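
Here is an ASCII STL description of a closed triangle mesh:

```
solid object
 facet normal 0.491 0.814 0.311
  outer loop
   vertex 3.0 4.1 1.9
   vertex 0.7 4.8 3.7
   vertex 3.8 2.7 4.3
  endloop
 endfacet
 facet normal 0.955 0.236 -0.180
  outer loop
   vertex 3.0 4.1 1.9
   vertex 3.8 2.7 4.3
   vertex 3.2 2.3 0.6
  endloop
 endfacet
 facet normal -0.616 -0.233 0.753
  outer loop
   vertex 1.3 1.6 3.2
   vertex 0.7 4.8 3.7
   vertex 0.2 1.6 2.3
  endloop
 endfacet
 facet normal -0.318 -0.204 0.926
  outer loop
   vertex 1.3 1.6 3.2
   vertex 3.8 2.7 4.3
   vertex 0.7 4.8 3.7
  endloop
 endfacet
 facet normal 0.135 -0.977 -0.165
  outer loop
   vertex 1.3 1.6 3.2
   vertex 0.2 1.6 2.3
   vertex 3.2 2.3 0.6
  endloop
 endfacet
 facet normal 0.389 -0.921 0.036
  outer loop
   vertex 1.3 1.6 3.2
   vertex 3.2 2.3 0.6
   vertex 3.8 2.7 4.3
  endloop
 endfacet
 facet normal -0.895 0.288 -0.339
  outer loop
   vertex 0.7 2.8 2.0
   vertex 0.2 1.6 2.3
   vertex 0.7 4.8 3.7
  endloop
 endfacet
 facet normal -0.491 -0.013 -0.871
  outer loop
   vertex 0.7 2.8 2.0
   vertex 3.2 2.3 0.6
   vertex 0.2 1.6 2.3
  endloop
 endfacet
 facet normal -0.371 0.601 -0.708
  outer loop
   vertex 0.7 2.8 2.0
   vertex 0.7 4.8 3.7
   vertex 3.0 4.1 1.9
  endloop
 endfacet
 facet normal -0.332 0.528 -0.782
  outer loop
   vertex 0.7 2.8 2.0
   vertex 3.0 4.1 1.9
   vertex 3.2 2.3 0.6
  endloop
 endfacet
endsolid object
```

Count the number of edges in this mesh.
15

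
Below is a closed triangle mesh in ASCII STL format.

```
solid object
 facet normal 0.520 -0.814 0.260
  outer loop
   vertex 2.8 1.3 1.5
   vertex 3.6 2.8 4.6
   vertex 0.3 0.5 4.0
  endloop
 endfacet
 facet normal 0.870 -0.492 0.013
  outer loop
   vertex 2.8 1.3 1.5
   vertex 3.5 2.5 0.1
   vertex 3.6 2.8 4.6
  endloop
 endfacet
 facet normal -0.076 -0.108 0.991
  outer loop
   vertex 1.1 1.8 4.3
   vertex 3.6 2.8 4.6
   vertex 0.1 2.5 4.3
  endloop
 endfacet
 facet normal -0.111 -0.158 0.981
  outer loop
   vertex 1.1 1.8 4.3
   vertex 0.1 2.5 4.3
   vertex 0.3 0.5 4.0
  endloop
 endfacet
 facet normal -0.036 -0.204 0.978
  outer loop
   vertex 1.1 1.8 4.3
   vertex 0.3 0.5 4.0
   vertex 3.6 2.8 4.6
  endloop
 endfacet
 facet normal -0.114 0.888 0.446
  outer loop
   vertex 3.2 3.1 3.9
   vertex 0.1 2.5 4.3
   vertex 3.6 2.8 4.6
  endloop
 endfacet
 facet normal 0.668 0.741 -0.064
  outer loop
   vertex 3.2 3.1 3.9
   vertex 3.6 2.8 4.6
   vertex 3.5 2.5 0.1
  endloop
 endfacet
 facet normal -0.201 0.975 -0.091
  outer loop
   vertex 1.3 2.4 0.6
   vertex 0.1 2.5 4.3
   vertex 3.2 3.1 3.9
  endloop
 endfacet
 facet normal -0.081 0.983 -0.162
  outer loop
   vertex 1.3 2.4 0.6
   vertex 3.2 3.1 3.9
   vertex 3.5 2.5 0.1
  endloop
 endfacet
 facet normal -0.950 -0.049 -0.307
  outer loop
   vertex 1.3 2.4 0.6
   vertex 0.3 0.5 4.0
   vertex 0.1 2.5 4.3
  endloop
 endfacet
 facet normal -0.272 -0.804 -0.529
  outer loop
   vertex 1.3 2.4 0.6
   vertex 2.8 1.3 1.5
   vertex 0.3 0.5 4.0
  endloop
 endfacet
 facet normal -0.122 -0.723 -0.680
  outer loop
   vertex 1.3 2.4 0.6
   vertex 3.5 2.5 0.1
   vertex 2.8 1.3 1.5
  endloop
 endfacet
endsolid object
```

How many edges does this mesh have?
18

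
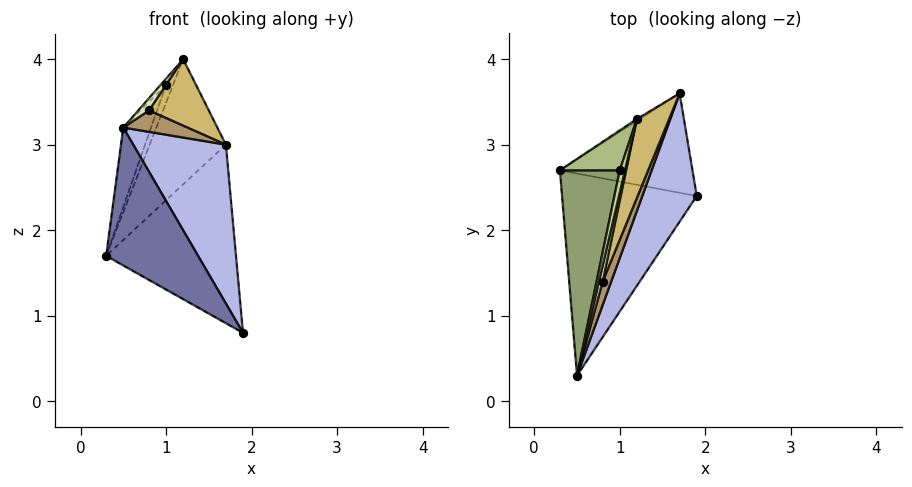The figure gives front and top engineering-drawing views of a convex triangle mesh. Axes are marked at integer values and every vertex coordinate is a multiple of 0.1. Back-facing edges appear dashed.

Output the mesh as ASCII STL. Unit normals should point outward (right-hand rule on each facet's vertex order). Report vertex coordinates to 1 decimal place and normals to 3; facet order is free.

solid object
 facet normal -0.495 -0.490 -0.717
  outer loop
   vertex 0.5 0.3 3.2
   vertex 0.3 2.7 1.7
   vertex 1.9 2.4 0.8
  endloop
 endfacet
 facet normal -0.109 0.868 -0.484
  outer loop
   vertex 1.7 3.6 3.0
   vertex 1.9 2.4 0.8
   vertex 0.3 2.7 1.7
  endloop
 endfacet
 facet normal -0.533 0.846 -0.012
  outer loop
   vertex 1.7 3.6 3.0
   vertex 0.3 2.7 1.7
   vertex 1.2 3.3 4.0
  endloop
 endfacet
 facet normal 0.913 -0.317 0.256
  outer loop
   vertex 1.7 3.6 3.0
   vertex 0.5 0.3 3.2
   vertex 1.9 2.4 0.8
  endloop
 endfacet
 facet normal -0.936 0.127 0.328
  outer loop
   vertex 1.0 2.7 3.7
   vertex 0.3 2.7 1.7
   vertex 0.5 0.3 3.2
  endloop
 endfacet
 facet normal -0.933 0.148 0.327
  outer loop
   vertex 1.0 2.7 3.7
   vertex 1.2 3.3 4.0
   vertex 0.3 2.7 1.7
  endloop
 endfacet
 facet normal -0.914 0.109 0.392
  outer loop
   vertex 1.0 2.7 3.7
   vertex 0.5 0.3 3.2
   vertex 1.2 3.3 4.0
  endloop
 endfacet
 facet normal 0.863 -0.308 0.401
  outer loop
   vertex 0.8 1.4 3.4
   vertex 1.2 3.3 4.0
   vertex 0.5 0.3 3.2
  endloop
 endfacet
 facet normal 0.892 -0.304 0.334
  outer loop
   vertex 0.8 1.4 3.4
   vertex 0.5 0.3 3.2
   vertex 1.7 3.6 3.0
  endloop
 endfacet
 facet normal 0.886 -0.298 0.354
  outer loop
   vertex 0.8 1.4 3.4
   vertex 1.7 3.6 3.0
   vertex 1.2 3.3 4.0
  endloop
 endfacet
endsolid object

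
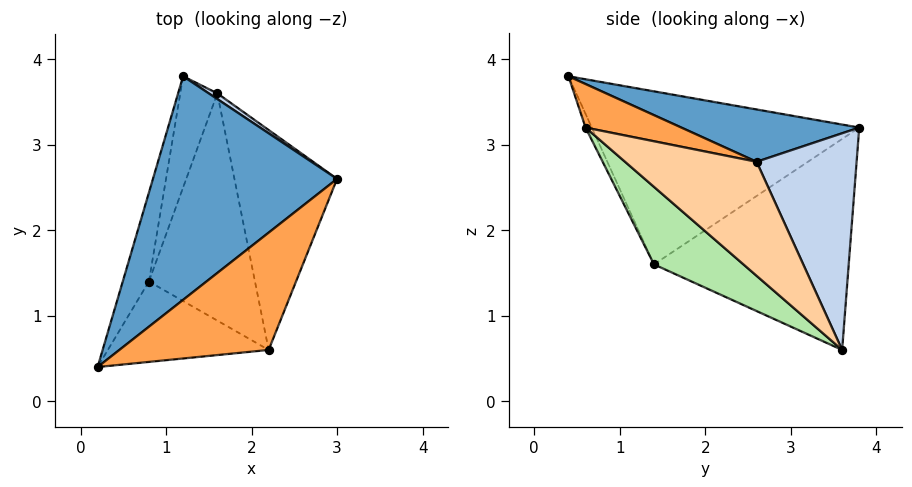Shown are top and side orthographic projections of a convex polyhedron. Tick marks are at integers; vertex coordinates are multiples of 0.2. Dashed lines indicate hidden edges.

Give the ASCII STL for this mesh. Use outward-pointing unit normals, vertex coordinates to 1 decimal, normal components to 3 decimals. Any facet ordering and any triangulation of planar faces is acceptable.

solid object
 facet normal 0.272 0.089 0.958
  outer loop
   vertex 1.2 3.8 3.2
   vertex 0.2 0.4 3.8
   vertex 3.0 2.6 2.8
  endloop
 endfacet
 facet normal 0.558 0.830 0.022
  outer loop
   vertex 1.6 3.6 0.6
   vertex 1.2 3.8 3.2
   vertex 3.0 2.6 2.8
  endloop
 endfacet
 facet normal 0.279 0.080 0.957
  outer loop
   vertex 2.2 0.6 3.2
   vertex 3.0 2.6 2.8
   vertex 0.2 0.4 3.8
  endloop
 endfacet
 facet normal 0.683 -0.396 -0.614
  outer loop
   vertex 2.2 0.6 3.2
   vertex 1.6 3.6 0.6
   vertex 3.0 2.6 2.8
  endloop
 endfacet
 facet normal -0.036 -0.906 -0.422
  outer loop
   vertex 0.8 1.4 1.6
   vertex 2.2 0.6 3.2
   vertex 0.2 0.4 3.8
  endloop
 endfacet
 facet normal 0.510 -0.503 -0.698
  outer loop
   vertex 0.8 1.4 1.6
   vertex 1.6 3.6 0.6
   vertex 2.2 0.6 3.2
  endloop
 endfacet
 facet normal -0.956 0.256 -0.144
  outer loop
   vertex 0.8 1.4 1.6
   vertex 0.2 0.4 3.8
   vertex 1.2 3.8 3.2
  endloop
 endfacet
 facet normal -0.949 0.269 -0.167
  outer loop
   vertex 0.8 1.4 1.6
   vertex 1.2 3.8 3.2
   vertex 1.6 3.6 0.6
  endloop
 endfacet
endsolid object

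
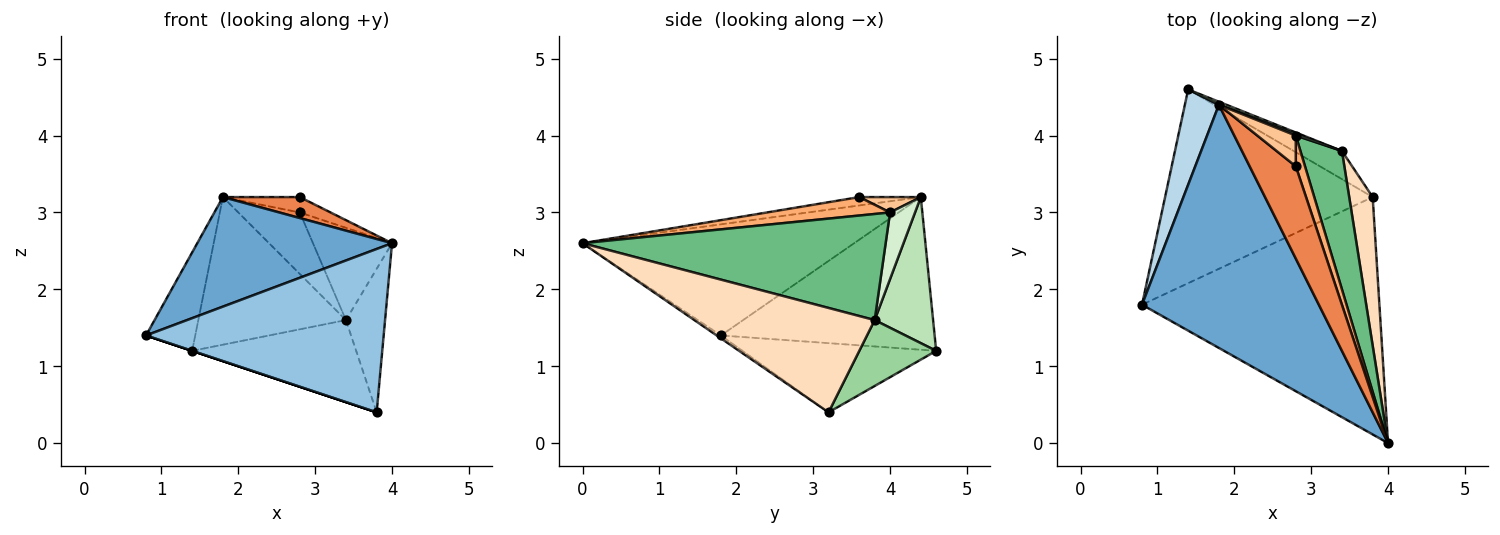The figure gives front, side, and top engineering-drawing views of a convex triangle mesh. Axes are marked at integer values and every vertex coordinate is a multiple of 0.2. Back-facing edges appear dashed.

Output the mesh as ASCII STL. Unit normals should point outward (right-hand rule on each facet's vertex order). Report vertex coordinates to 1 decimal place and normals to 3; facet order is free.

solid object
 facet normal -0.497 -0.356 0.791
  outer loop
   vertex 1.8 4.4 3.2
   vertex 0.8 1.8 1.4
   vertex 4.0 0.0 2.6
  endloop
 endfacet
 facet normal -0.010 -0.567 -0.824
  outer loop
   vertex 3.8 3.2 0.4
   vertex 4.0 0.0 2.6
   vertex 0.8 1.8 1.4
  endloop
 endfacet
 facet normal -0.952 0.219 0.212
  outer loop
   vertex 1.4 4.6 1.2
   vertex 0.8 1.8 1.4
   vertex 1.8 4.4 3.2
  endloop
 endfacet
 facet normal -0.316 0.000 -0.949
  outer loop
   vertex 1.4 4.6 1.2
   vertex 3.8 3.2 0.4
   vertex 0.8 1.8 1.4
  endloop
 endfacet
 facet normal -0.175 -0.218 0.960
  outer loop
   vertex 2.8 3.6 3.2
   vertex 1.8 4.4 3.2
   vertex 4.0 0.0 2.6
  endloop
 endfacet
 facet normal 0.873 0.218 0.436
  outer loop
   vertex 2.8 3.6 3.2
   vertex 4.0 0.0 2.6
   vertex 2.8 4.0 3.0
  endloop
 endfacet
 facet normal 0.337 0.421 0.842
  outer loop
   vertex 2.8 3.6 3.2
   vertex 2.8 4.0 3.0
   vertex 1.8 4.4 3.2
  endloop
 endfacet
 facet normal 0.954 0.207 0.215
  outer loop
   vertex 3.4 3.8 1.6
   vertex 4.0 0.0 2.6
   vertex 3.8 3.2 0.4
  endloop
 endfacet
 facet normal 0.905 0.236 0.354
  outer loop
   vertex 3.4 3.8 1.6
   vertex 2.8 4.0 3.0
   vertex 4.0 0.0 2.6
  endloop
 endfacet
 facet normal 0.405 0.865 -0.297
  outer loop
   vertex 3.4 3.8 1.6
   vertex 3.8 3.2 0.4
   vertex 1.4 4.6 1.2
  endloop
 endfacet
 facet normal 0.368 0.930 0.019
  outer loop
   vertex 3.4 3.8 1.6
   vertex 1.4 4.6 1.2
   vertex 1.8 4.4 3.2
  endloop
 endfacet
 facet normal 0.376 0.926 0.029
  outer loop
   vertex 3.4 3.8 1.6
   vertex 1.8 4.4 3.2
   vertex 2.8 4.0 3.0
  endloop
 endfacet
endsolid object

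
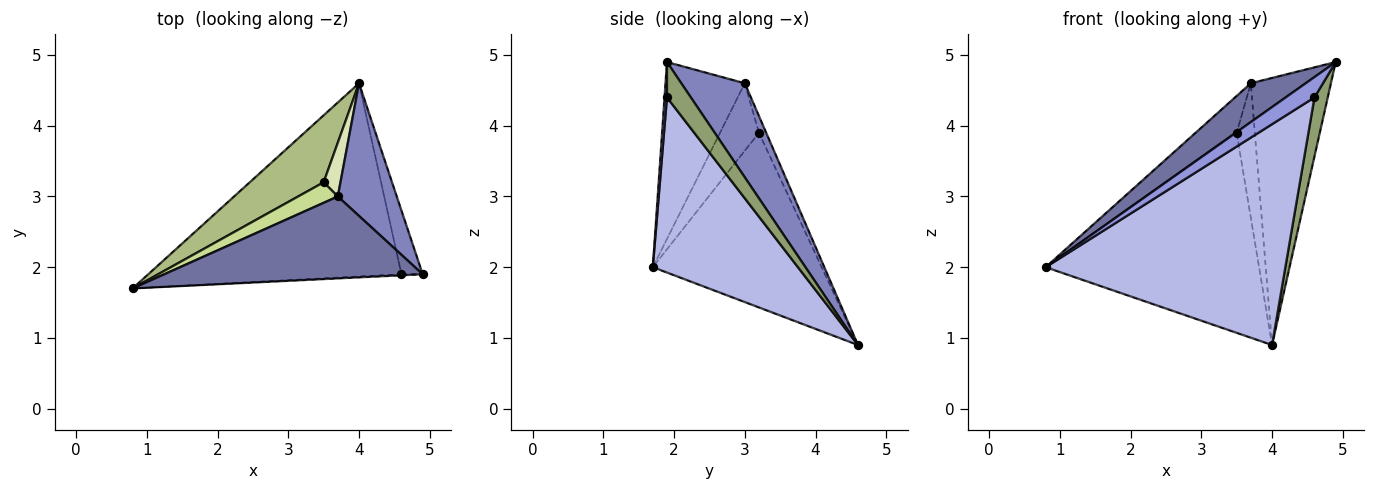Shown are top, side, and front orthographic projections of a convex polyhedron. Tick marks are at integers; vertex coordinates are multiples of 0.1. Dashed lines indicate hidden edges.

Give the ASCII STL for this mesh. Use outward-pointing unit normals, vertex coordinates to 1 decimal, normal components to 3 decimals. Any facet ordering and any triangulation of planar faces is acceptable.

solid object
 facet normal -0.526 -0.364 0.769
  outer loop
   vertex 3.7 3.0 4.6
   vertex 0.8 1.7 2.0
   vertex 4.9 1.9 4.9
  endloop
 endfacet
 facet normal 0.579 0.730 0.363
  outer loop
   vertex 3.7 3.0 4.6
   vertex 4.9 1.9 4.9
   vertex 4.0 4.6 0.9
  endloop
 endfacet
 facet normal 0.084 -0.995 -0.051
  outer loop
   vertex 4.6 1.9 4.4
   vertex 4.9 1.9 4.9
   vertex 0.8 1.7 2.0
  endloop
 endfacet
 facet normal 0.415 -0.685 -0.599
  outer loop
   vertex 4.6 1.9 4.4
   vertex 0.8 1.7 2.0
   vertex 4.0 4.6 0.9
  endloop
 endfacet
 facet normal 0.774 -0.430 -0.464
  outer loop
   vertex 4.6 1.9 4.4
   vertex 4.0 4.6 0.9
   vertex 4.9 1.9 4.9
  endloop
 endfacet
 facet normal -0.600 0.759 0.254
  outer loop
   vertex 3.5 3.2 3.9
   vertex 4.0 4.6 0.9
   vertex 0.8 1.7 2.0
  endloop
 endfacet
 facet normal -0.638 0.673 0.375
  outer loop
   vertex 3.5 3.2 3.9
   vertex 0.8 1.7 2.0
   vertex 3.7 3.0 4.6
  endloop
 endfacet
 facet normal -0.348 0.870 0.348
  outer loop
   vertex 3.5 3.2 3.9
   vertex 3.7 3.0 4.6
   vertex 4.0 4.6 0.9
  endloop
 endfacet
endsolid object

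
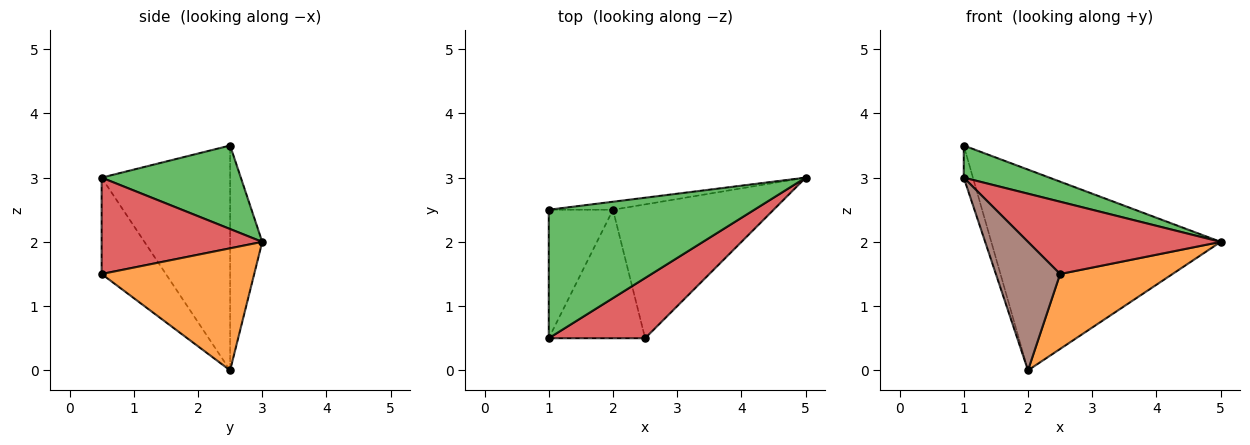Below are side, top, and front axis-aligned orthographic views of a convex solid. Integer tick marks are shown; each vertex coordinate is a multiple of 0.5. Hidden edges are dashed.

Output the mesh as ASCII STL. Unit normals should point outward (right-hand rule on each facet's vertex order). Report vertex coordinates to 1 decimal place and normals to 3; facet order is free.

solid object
 facet normal -0.139 0.990 -0.040
  outer loop
   vertex 2.0 2.5 0.0
   vertex 1.0 2.5 3.5
   vertex 5.0 3.0 2.0
  endloop
 endfacet
 facet normal 0.553 -0.407 -0.727
  outer loop
   vertex 2.0 2.5 0.0
   vertex 5.0 3.0 2.0
   vertex 2.5 0.5 1.5
  endloop
 endfacet
 facet normal 0.367 -0.226 0.903
  outer loop
   vertex 1.0 0.5 3.0
   vertex 5.0 3.0 2.0
   vertex 1.0 2.5 3.5
  endloop
 endfacet
 facet normal 0.539 -0.647 0.539
  outer loop
   vertex 1.0 0.5 3.0
   vertex 2.5 0.5 1.5
   vertex 5.0 3.0 2.0
  endloop
 endfacet
 facet normal -0.959 0.069 -0.274
  outer loop
   vertex 1.0 0.5 3.0
   vertex 1.0 2.5 3.5
   vertex 2.0 2.5 0.0
  endloop
 endfacet
 facet normal -0.577 -0.577 -0.577
  outer loop
   vertex 1.0 0.5 3.0
   vertex 2.0 2.5 0.0
   vertex 2.5 0.5 1.5
  endloop
 endfacet
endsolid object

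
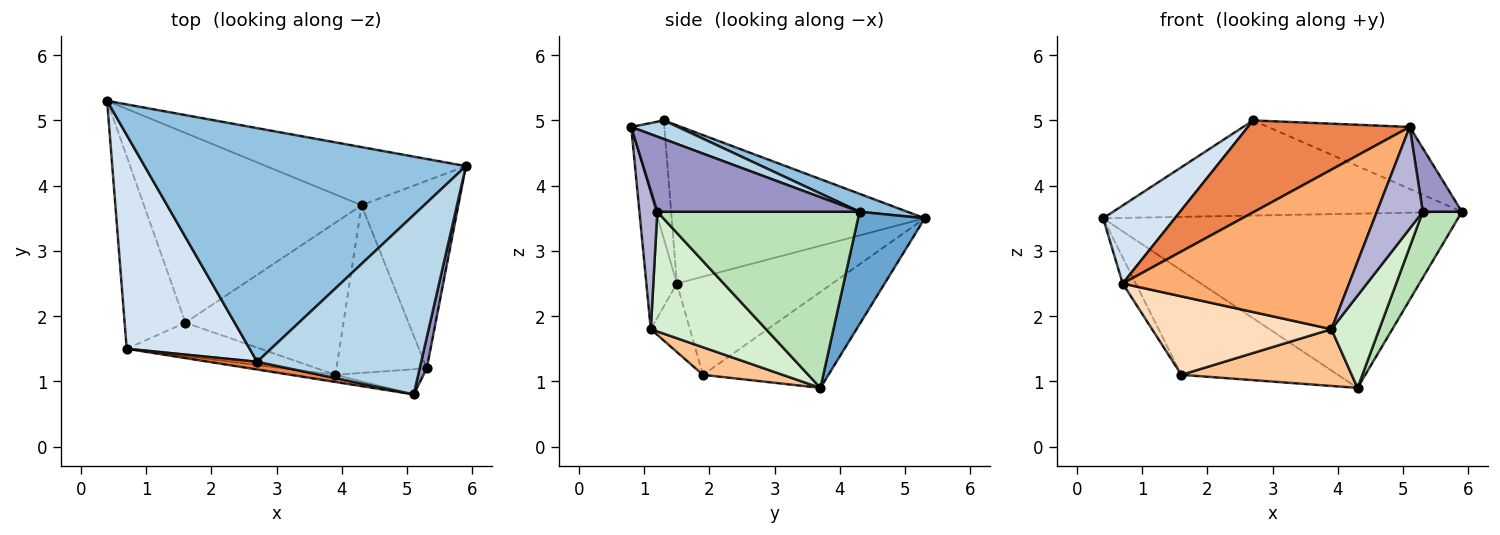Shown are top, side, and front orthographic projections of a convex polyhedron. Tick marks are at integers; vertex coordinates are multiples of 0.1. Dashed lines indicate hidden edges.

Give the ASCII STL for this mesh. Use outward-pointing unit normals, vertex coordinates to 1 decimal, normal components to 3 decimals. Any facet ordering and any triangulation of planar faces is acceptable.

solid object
 facet normal 0.175 0.934 -0.312
  outer loop
   vertex 4.3 3.7 0.9
   vertex 0.4 5.3 3.5
   vertex 5.9 4.3 3.6
  endloop
 endfacet
 facet normal 0.052 0.377 0.925
  outer loop
   vertex 2.7 1.3 5.0
   vertex 5.9 4.3 3.6
   vertex 0.4 5.3 3.5
  endloop
 endfacet
 facet normal 0.107 0.325 0.940
  outer loop
   vertex 2.7 1.3 5.0
   vertex 5.1 0.8 4.9
   vertex 5.9 4.3 3.6
  endloop
 endfacet
 facet normal -0.770 -0.218 0.599
  outer loop
   vertex 2.7 1.3 5.0
   vertex 0.4 5.3 3.5
   vertex 0.7 1.5 2.5
  endloop
 endfacet
 facet normal -0.200 -0.976 0.082
  outer loop
   vertex 2.7 1.3 5.0
   vertex 0.7 1.5 2.5
   vertex 5.1 0.8 4.9
  endloop
 endfacet
 facet normal -0.133 -0.990 -0.044
  outer loop
   vertex 3.9 1.1 1.8
   vertex 5.1 0.8 4.9
   vertex 0.7 1.5 2.5
  endloop
 endfacet
 facet normal 0.161 -0.345 -0.925
  outer loop
   vertex 1.6 1.9 1.1
   vertex 4.3 3.7 0.9
   vertex 3.9 1.1 1.8
  endloop
 endfacet
 facet normal -0.197 -0.902 -0.384
  outer loop
   vertex 1.6 1.9 1.1
   vertex 3.9 1.1 1.8
   vertex 0.7 1.5 2.5
  endloop
 endfacet
 facet normal -0.360 0.450 -0.817
  outer loop
   vertex 1.6 1.9 1.1
   vertex 0.4 5.3 3.5
   vertex 4.3 3.7 0.9
  endloop
 endfacet
 facet normal -0.848 0.071 -0.525
  outer loop
   vertex 1.6 1.9 1.1
   vertex 0.7 1.5 2.5
   vertex 0.4 5.3 3.5
  endloop
 endfacet
 facet normal 0.864 -0.167 -0.475
  outer loop
   vertex 5.3 1.2 3.6
   vertex 4.3 3.7 0.9
   vertex 5.9 4.3 3.6
  endloop
 endfacet
 facet normal 0.758 -0.315 -0.572
  outer loop
   vertex 5.3 1.2 3.6
   vertex 3.9 1.1 1.8
   vertex 4.3 3.7 0.9
  endloop
 endfacet
 facet normal 0.978 -0.189 0.092
  outer loop
   vertex 5.3 1.2 3.6
   vertex 5.9 4.3 3.6
   vertex 5.1 0.8 4.9
  endloop
 endfacet
 facet normal 0.354 -0.908 -0.225
  outer loop
   vertex 5.3 1.2 3.6
   vertex 5.1 0.8 4.9
   vertex 3.9 1.1 1.8
  endloop
 endfacet
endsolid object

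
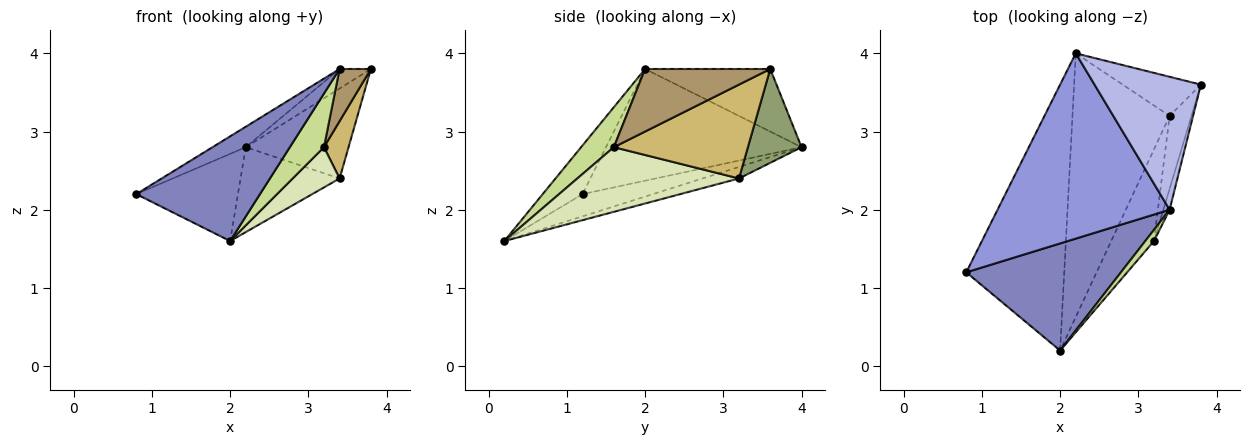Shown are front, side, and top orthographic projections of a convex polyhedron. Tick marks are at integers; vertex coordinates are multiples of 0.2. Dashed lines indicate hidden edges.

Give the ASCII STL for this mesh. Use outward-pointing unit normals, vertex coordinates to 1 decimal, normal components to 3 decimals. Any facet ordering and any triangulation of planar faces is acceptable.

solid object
 facet normal -0.211 0.304 -0.929
  outer loop
   vertex 2.2 4.0 2.8
   vertex 2.0 0.2 1.6
   vertex 0.8 1.2 2.2
  endloop
 endfacet
 facet normal -0.219 -0.682 0.698
  outer loop
   vertex 3.4 2.0 3.8
   vertex 0.8 1.2 2.2
   vertex 2.0 0.2 1.6
  endloop
 endfacet
 facet normal -0.542 0.092 0.835
  outer loop
   vertex 3.4 2.0 3.8
   vertex 2.2 4.0 2.8
   vertex 0.8 1.2 2.2
  endloop
 endfacet
 facet normal -0.503 0.126 0.855
  outer loop
   vertex 3.4 2.0 3.8
   vertex 3.8 3.6 3.8
   vertex 2.2 4.0 2.8
  endloop
 endfacet
 facet normal 0.432 0.827 -0.360
  outer loop
   vertex 3.4 3.2 2.4
   vertex 2.2 4.0 2.8
   vertex 3.8 3.6 3.8
  endloop
 endfacet
 facet normal -0.112 0.305 -0.946
  outer loop
   vertex 3.4 3.2 2.4
   vertex 2.0 0.2 1.6
   vertex 2.2 4.0 2.8
  endloop
 endfacet
 facet normal 0.684 -0.714 0.149
  outer loop
   vertex 3.2 1.6 2.8
   vertex 3.4 2.0 3.8
   vertex 2.0 0.2 1.6
  endloop
 endfacet
 facet normal 0.811 -0.235 -0.536
  outer loop
   vertex 3.2 1.6 2.8
   vertex 2.0 0.2 1.6
   vertex 3.4 3.2 2.4
  endloop
 endfacet
 facet normal 0.966 -0.241 -0.097
  outer loop
   vertex 3.2 1.6 2.8
   vertex 3.8 3.6 3.8
   vertex 3.4 2.0 3.8
  endloop
 endfacet
 facet normal 0.959 -0.176 -0.224
  outer loop
   vertex 3.2 1.6 2.8
   vertex 3.4 3.2 2.4
   vertex 3.8 3.6 3.8
  endloop
 endfacet
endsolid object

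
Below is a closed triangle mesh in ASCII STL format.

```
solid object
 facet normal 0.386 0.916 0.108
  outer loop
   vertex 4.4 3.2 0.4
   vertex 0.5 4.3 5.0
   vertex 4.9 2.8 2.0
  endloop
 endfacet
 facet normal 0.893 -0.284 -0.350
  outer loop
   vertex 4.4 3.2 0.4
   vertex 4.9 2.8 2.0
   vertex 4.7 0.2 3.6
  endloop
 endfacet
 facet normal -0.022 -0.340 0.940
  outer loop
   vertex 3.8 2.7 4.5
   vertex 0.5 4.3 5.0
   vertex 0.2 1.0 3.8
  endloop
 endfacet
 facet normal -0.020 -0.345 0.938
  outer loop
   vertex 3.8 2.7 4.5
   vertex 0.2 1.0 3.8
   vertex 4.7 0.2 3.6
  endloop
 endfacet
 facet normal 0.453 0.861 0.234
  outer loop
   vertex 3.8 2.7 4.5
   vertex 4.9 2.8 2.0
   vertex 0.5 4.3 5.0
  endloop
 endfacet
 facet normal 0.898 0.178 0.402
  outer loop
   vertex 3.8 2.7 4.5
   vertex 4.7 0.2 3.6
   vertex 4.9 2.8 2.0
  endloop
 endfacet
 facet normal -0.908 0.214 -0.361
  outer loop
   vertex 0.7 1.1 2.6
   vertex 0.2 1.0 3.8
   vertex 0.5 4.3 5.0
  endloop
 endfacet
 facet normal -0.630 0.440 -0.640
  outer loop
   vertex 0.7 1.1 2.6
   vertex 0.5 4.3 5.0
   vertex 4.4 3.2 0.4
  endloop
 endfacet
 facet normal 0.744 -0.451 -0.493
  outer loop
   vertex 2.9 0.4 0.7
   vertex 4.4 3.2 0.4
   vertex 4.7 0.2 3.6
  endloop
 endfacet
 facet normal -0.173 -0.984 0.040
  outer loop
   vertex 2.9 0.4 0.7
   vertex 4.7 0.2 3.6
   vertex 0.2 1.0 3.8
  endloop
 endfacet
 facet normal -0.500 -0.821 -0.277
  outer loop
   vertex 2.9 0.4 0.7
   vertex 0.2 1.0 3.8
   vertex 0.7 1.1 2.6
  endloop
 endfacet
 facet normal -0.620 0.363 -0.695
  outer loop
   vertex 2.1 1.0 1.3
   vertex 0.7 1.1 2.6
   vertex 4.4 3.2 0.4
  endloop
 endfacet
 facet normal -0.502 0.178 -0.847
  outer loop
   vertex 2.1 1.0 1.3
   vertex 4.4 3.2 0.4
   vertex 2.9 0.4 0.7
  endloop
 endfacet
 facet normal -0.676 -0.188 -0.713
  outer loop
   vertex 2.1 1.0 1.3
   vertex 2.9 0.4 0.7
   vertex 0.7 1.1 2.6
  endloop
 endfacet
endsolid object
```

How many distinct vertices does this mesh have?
9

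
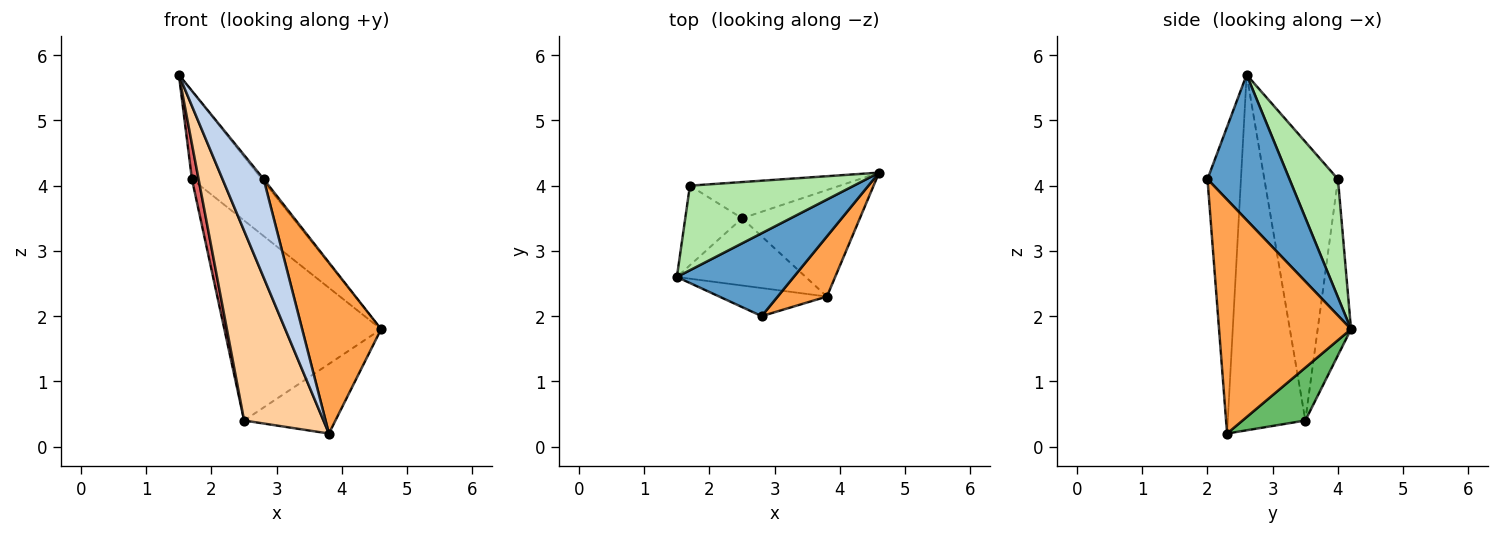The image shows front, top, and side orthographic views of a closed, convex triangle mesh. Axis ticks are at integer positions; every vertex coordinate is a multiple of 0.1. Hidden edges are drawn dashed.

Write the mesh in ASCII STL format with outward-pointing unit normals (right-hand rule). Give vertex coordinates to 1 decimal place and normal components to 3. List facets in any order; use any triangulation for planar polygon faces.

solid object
 facet normal 0.779 0.017 0.627
  outer loop
   vertex 2.8 2.0 4.1
   vertex 4.6 4.2 1.8
   vertex 1.5 2.6 5.7
  endloop
 endfacet
 facet normal -0.616 -0.758 -0.216
  outer loop
   vertex 2.8 2.0 4.1
   vertex 1.5 2.6 5.7
   vertex 3.8 2.3 0.2
  endloop
 endfacet
 facet normal 0.845 -0.505 0.178
  outer loop
   vertex 2.8 2.0 4.1
   vertex 3.8 2.3 0.2
   vertex 4.6 4.2 1.8
  endloop
 endfacet
 facet normal -0.678 -0.693 -0.246
  outer loop
   vertex 2.5 3.5 0.4
   vertex 3.8 2.3 0.2
   vertex 1.5 2.6 5.7
  endloop
 endfacet
 facet normal 0.352 0.512 -0.784
  outer loop
   vertex 2.5 3.5 0.4
   vertex 4.6 4.2 1.8
   vertex 3.8 2.3 0.2
  endloop
 endfacet
 facet normal 0.447 0.645 0.620
  outer loop
   vertex 1.7 4.0 4.1
   vertex 1.5 2.6 5.7
   vertex 4.6 4.2 1.8
  endloop
 endfacet
 facet normal -0.976 -0.088 -0.199
  outer loop
   vertex 1.7 4.0 4.1
   vertex 2.5 3.5 0.4
   vertex 1.5 2.6 5.7
  endloop
 endfacet
 facet normal -0.205 0.963 -0.174
  outer loop
   vertex 1.7 4.0 4.1
   vertex 4.6 4.2 1.8
   vertex 2.5 3.5 0.4
  endloop
 endfacet
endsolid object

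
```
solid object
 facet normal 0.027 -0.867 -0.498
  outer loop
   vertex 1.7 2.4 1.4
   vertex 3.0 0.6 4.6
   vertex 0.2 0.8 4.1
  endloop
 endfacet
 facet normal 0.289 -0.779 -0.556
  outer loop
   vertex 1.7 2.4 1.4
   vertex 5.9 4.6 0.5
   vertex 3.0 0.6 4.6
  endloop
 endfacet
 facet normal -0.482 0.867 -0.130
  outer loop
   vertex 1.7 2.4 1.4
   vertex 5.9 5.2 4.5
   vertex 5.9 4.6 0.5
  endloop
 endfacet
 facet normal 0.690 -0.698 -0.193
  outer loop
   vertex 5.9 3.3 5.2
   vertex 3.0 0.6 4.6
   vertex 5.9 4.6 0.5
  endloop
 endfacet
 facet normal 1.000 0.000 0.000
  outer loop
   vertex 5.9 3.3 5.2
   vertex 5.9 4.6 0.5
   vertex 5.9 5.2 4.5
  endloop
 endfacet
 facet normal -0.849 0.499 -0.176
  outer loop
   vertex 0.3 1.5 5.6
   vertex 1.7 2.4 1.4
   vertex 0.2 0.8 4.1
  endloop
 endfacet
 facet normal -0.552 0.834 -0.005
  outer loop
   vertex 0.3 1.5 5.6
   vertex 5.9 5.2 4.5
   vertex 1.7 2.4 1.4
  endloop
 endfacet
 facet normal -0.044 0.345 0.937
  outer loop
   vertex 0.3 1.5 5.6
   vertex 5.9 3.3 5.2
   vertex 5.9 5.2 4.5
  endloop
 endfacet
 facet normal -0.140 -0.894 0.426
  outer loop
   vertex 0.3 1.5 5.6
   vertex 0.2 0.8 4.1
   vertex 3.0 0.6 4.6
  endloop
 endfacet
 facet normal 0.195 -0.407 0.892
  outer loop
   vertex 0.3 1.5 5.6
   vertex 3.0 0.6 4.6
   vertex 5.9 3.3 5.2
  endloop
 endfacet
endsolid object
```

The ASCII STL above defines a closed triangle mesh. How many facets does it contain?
10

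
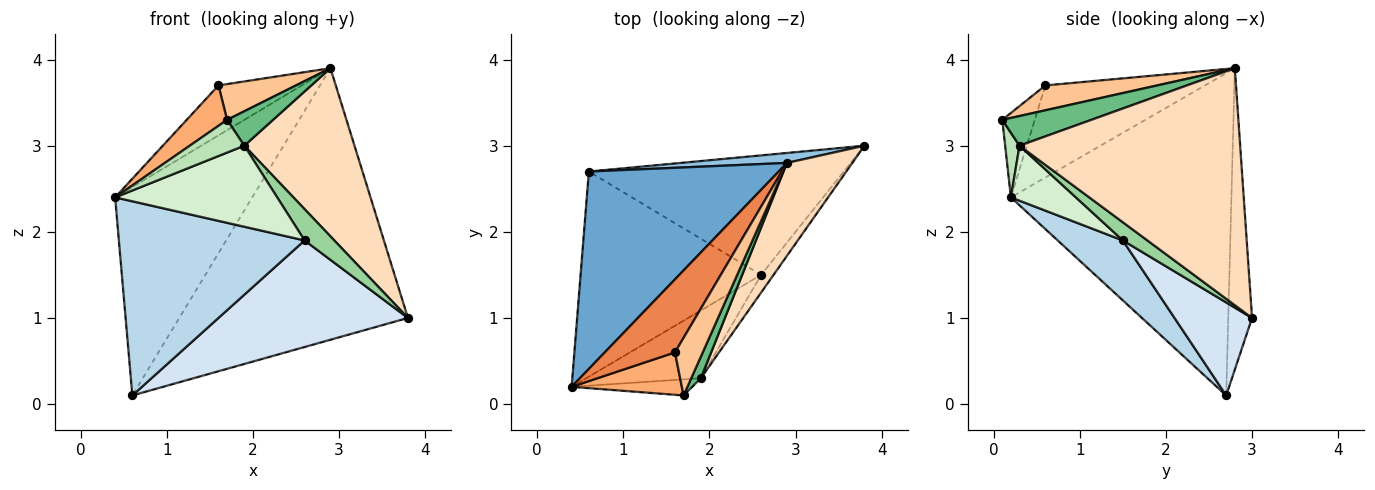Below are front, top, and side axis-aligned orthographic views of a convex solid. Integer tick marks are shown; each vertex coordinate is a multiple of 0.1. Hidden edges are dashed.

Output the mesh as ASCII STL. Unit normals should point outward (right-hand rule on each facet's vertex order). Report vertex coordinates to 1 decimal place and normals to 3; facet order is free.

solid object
 facet normal -0.760 0.472 0.447
  outer loop
   vertex 2.9 2.8 3.9
   vertex 0.6 2.7 0.1
   vertex 0.4 0.2 2.4
  endloop
 endfacet
 facet normal -0.103 0.994 0.036
  outer loop
   vertex 2.9 2.8 3.9
   vertex 3.8 3.0 1.0
   vertex 0.6 2.7 0.1
  endloop
 endfacet
 facet normal 0.234 -0.668 -0.706
  outer loop
   vertex 2.6 1.5 1.9
   vertex 0.4 0.2 2.4
   vertex 0.6 2.7 0.1
  endloop
 endfacet
 facet normal 0.263 -0.642 -0.720
  outer loop
   vertex 2.6 1.5 1.9
   vertex 0.6 2.7 0.1
   vertex 3.8 3.0 1.0
  endloop
 endfacet
 facet normal -0.735 0.383 0.560
  outer loop
   vertex 1.6 0.6 3.7
   vertex 2.9 2.8 3.9
   vertex 0.4 0.2 2.4
  endloop
 endfacet
 facet normal -0.485 -0.603 0.633
  outer loop
   vertex 1.6 0.6 3.7
   vertex 0.4 0.2 2.4
   vertex 1.7 0.1 3.3
  endloop
 endfacet
 facet normal 0.606 -0.420 0.676
  outer loop
   vertex 1.6 0.6 3.7
   vertex 1.7 0.1 3.3
   vertex 2.9 2.8 3.9
  endloop
 endfacet
 facet normal 0.869 -0.434 0.240
  outer loop
   vertex 1.9 0.3 3.0
   vertex 3.8 3.0 1.0
   vertex 2.9 2.8 3.9
  endloop
 endfacet
 facet normal 0.854 -0.441 0.276
  outer loop
   vertex 1.9 0.3 3.0
   vertex 2.9 2.8 3.9
   vertex 1.7 0.1 3.3
  endloop
 endfacet
 facet normal 0.584 -0.707 -0.399
  outer loop
   vertex 1.9 0.3 3.0
   vertex 2.6 1.5 1.9
   vertex 3.8 3.0 1.0
  endloop
 endfacet
 facet normal 0.230 -0.874 -0.429
  outer loop
   vertex 1.9 0.3 3.0
   vertex 1.7 0.1 3.3
   vertex 0.4 0.2 2.4
  endloop
 endfacet
 facet normal 0.294 -0.733 -0.613
  outer loop
   vertex 1.9 0.3 3.0
   vertex 0.4 0.2 2.4
   vertex 2.6 1.5 1.9
  endloop
 endfacet
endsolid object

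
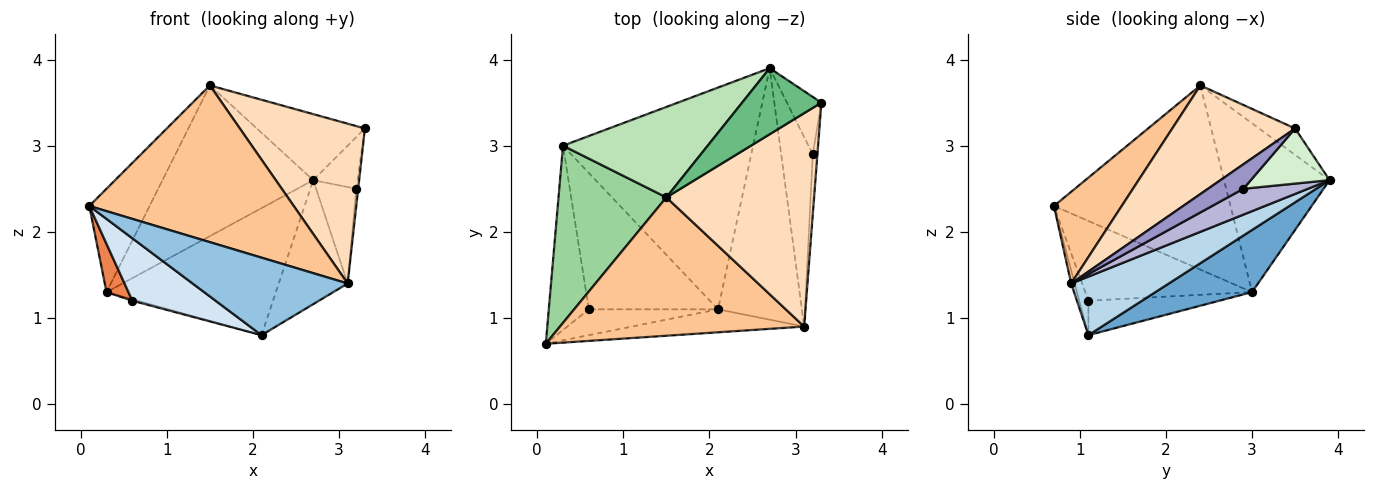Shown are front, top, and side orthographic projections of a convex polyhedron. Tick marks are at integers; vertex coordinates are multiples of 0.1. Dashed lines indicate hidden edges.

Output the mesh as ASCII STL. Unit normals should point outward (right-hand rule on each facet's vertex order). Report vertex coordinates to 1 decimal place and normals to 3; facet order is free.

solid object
 facet normal 0.273 0.478 -0.835
  outer loop
   vertex 0.3 3.0 1.3
   vertex 2.7 3.9 2.6
   vertex 2.1 1.1 0.8
  endloop
 endfacet
 facet normal -0.021 -0.959 -0.284
  outer loop
   vertex 3.1 0.9 1.4
   vertex 0.1 0.7 2.3
   vertex 2.1 1.1 0.8
  endloop
 endfacet
 facet normal 0.531 0.375 -0.760
  outer loop
   vertex 3.1 0.9 1.4
   vertex 2.1 1.1 0.8
   vertex 2.7 3.9 2.6
  endloop
 endfacet
 facet normal -0.101 -0.919 -0.380
  outer loop
   vertex 0.6 1.1 1.2
   vertex 2.1 1.1 0.8
   vertex 0.1 0.7 2.3
  endloop
 endfacet
 facet normal -0.887 -0.117 -0.446
  outer loop
   vertex 0.6 1.1 1.2
   vertex 0.1 0.7 2.3
   vertex 0.3 3.0 1.3
  endloop
 endfacet
 facet normal -0.258 0.010 -0.966
  outer loop
   vertex 0.6 1.1 1.2
   vertex 0.3 3.0 1.3
   vertex 2.1 1.1 0.8
  endloop
 endfacet
 facet normal 0.241 -0.728 0.642
  outer loop
   vertex 1.5 2.4 3.7
   vertex 0.1 0.7 2.3
   vertex 3.1 0.9 1.4
  endloop
 endfacet
 facet normal 0.507 -0.517 0.690
  outer loop
   vertex 1.5 2.4 3.7
   vertex 3.1 0.9 1.4
   vertex 3.3 3.5 3.2
  endloop
 endfacet
 facet normal -0.229 0.688 0.688
  outer loop
   vertex 1.5 2.4 3.7
   vertex 3.3 3.5 3.2
   vertex 2.7 3.9 2.6
  endloop
 endfacet
 facet normal -0.828 0.283 0.485
  outer loop
   vertex 1.5 2.4 3.7
   vertex 0.3 3.0 1.3
   vertex 0.1 0.7 2.3
  endloop
 endfacet
 facet normal -0.515 0.735 0.441
  outer loop
   vertex 1.5 2.4 3.7
   vertex 2.7 3.9 2.6
   vertex 0.3 3.0 1.3
  endloop
 endfacet
 facet normal 0.765 0.431 -0.478
  outer loop
   vertex 3.2 2.9 2.5
   vertex 2.7 3.9 2.6
   vertex 3.3 3.5 3.2
  endloop
 endfacet
 facet normal 0.981 0.053 -0.186
  outer loop
   vertex 3.2 2.9 2.5
   vertex 3.3 3.5 3.2
   vertex 3.1 0.9 1.4
  endloop
 endfacet
 facet normal 0.589 0.367 -0.720
  outer loop
   vertex 3.2 2.9 2.5
   vertex 3.1 0.9 1.4
   vertex 2.7 3.9 2.6
  endloop
 endfacet
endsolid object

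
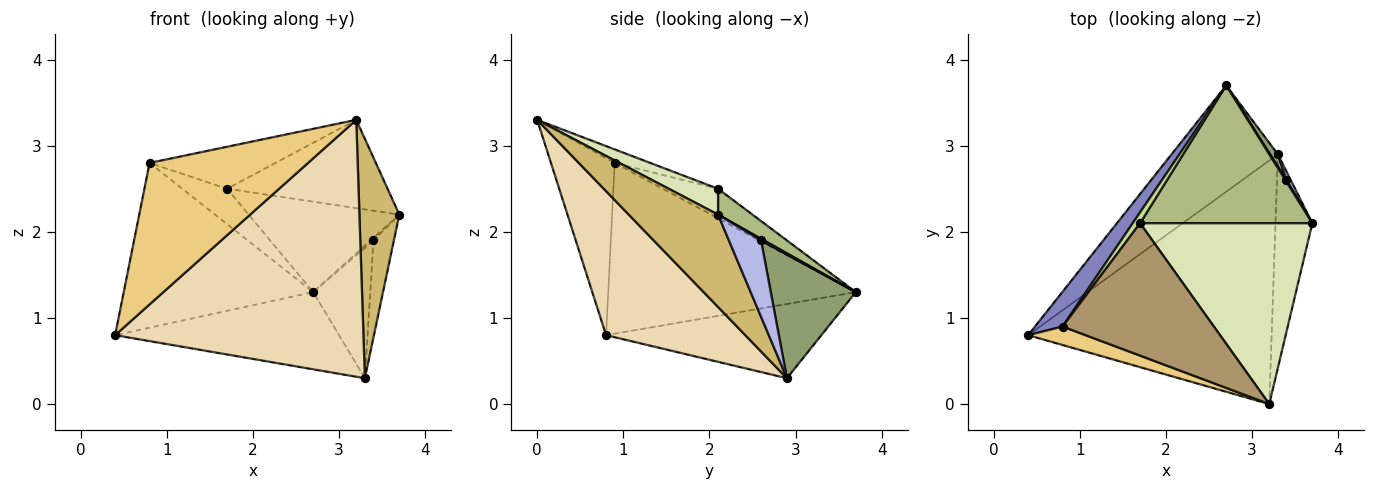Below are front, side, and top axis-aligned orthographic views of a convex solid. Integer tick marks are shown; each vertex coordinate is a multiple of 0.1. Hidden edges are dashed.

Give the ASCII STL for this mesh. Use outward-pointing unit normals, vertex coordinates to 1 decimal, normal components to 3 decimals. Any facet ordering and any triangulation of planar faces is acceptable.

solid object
 facet normal -0.492 0.512 -0.704
  outer loop
   vertex 3.3 2.9 0.3
   vertex 0.4 0.8 0.8
   vertex 2.7 3.7 1.3
  endloop
 endfacet
 facet normal -0.788 0.603 0.127
  outer loop
   vertex 0.8 0.9 2.8
   vertex 2.7 3.7 1.3
   vertex 0.4 0.8 0.8
  endloop
 endfacet
 facet normal 0.640 0.640 0.426
  outer loop
   vertex 3.4 2.6 1.9
   vertex 2.7 3.7 1.3
   vertex 3.7 2.1 2.2
  endloop
 endfacet
 facet normal 0.844 0.535 0.048
  outer loop
   vertex 3.4 2.6 1.9
   vertex 3.7 2.1 2.2
   vertex 3.3 2.9 0.3
  endloop
 endfacet
 facet normal 0.829 0.556 0.052
  outer loop
   vertex 3.4 2.6 1.9
   vertex 3.3 2.9 0.3
   vertex 2.7 3.7 1.3
  endloop
 endfacet
 facet normal 0.124 0.544 0.830
  outer loop
   vertex 1.7 2.1 2.5
   vertex 3.7 2.1 2.2
   vertex 2.7 3.7 1.3
  endloop
 endfacet
 facet normal -0.762 0.619 0.190
  outer loop
   vertex 1.7 2.1 2.5
   vertex 2.7 3.7 1.3
   vertex 0.8 0.9 2.8
  endloop
 endfacet
 facet normal 0.134 0.435 0.891
  outer loop
   vertex 3.2 0.0 3.3
   vertex 3.7 2.1 2.2
   vertex 1.7 2.1 2.5
  endloop
 endfacet
 facet normal -0.085 0.301 0.950
  outer loop
   vertex 3.2 0.0 3.3
   vertex 1.7 2.1 2.5
   vertex 0.8 0.9 2.8
  endloop
 endfacet
 facet normal 0.858 -0.383 -0.342
  outer loop
   vertex 3.2 0.0 3.3
   vertex 3.3 2.9 0.3
   vertex 3.7 2.1 2.2
  endloop
 endfacet
 facet normal -0.370 -0.921 0.120
  outer loop
   vertex 3.2 0.0 3.3
   vertex 0.8 0.9 2.8
   vertex 0.4 0.8 0.8
  endloop
 endfacet
 facet normal 0.377 -0.672 -0.637
  outer loop
   vertex 3.2 0.0 3.3
   vertex 0.4 0.8 0.8
   vertex 3.3 2.9 0.3
  endloop
 endfacet
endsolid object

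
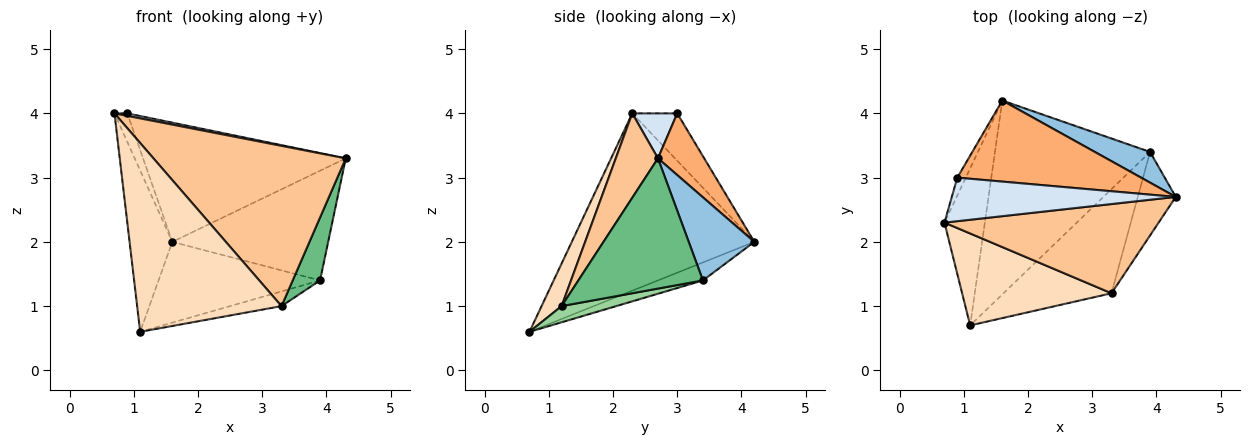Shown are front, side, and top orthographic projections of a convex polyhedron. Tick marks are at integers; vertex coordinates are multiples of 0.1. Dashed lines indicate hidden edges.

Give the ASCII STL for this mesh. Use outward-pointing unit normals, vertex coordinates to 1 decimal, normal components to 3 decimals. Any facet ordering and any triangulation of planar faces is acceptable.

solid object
 facet normal -0.951 0.222 -0.216
  outer loop
   vertex 1.1 0.7 0.6
   vertex 0.7 2.3 4.0
   vertex 1.6 4.2 2.0
  endloop
 endfacet
 facet normal 0.376 0.893 0.250
  outer loop
   vertex 3.9 3.4 1.4
   vertex 1.6 4.2 2.0
   vertex 4.3 2.7 3.3
  endloop
 endfacet
 facet normal -0.106 0.382 -0.918
  outer loop
   vertex 3.9 3.4 1.4
   vertex 1.1 0.7 0.6
   vertex 1.6 4.2 2.0
  endloop
 endfacet
 facet normal 0.197 -0.056 0.979
  outer loop
   vertex 0.9 3.0 4.0
   vertex 0.7 2.3 4.0
   vertex 4.3 2.7 3.3
  endloop
 endfacet
 facet normal -0.948 0.271 -0.169
  outer loop
   vertex 0.9 3.0 4.0
   vertex 1.6 4.2 2.0
   vertex 0.7 2.3 4.0
  endloop
 endfacet
 facet normal 0.185 0.813 0.552
  outer loop
   vertex 0.9 3.0 4.0
   vertex 4.3 2.7 3.3
   vertex 1.6 4.2 2.0
  endloop
 endfacet
 facet normal 0.188 -0.858 0.478
  outer loop
   vertex 3.3 1.2 1.0
   vertex 4.3 2.7 3.3
   vertex 0.7 2.3 4.0
  endloop
 endfacet
 facet normal 0.124 -0.892 0.434
  outer loop
   vertex 3.3 1.2 1.0
   vertex 0.7 2.3 4.0
   vertex 1.1 0.7 0.6
  endloop
 endfacet
 facet normal 0.939 -0.206 -0.274
  outer loop
   vertex 3.3 1.2 1.0
   vertex 3.9 3.4 1.4
   vertex 4.3 2.7 3.3
  endloop
 endfacet
 facet normal 0.147 0.138 -0.979
  outer loop
   vertex 3.3 1.2 1.0
   vertex 1.1 0.7 0.6
   vertex 3.9 3.4 1.4
  endloop
 endfacet
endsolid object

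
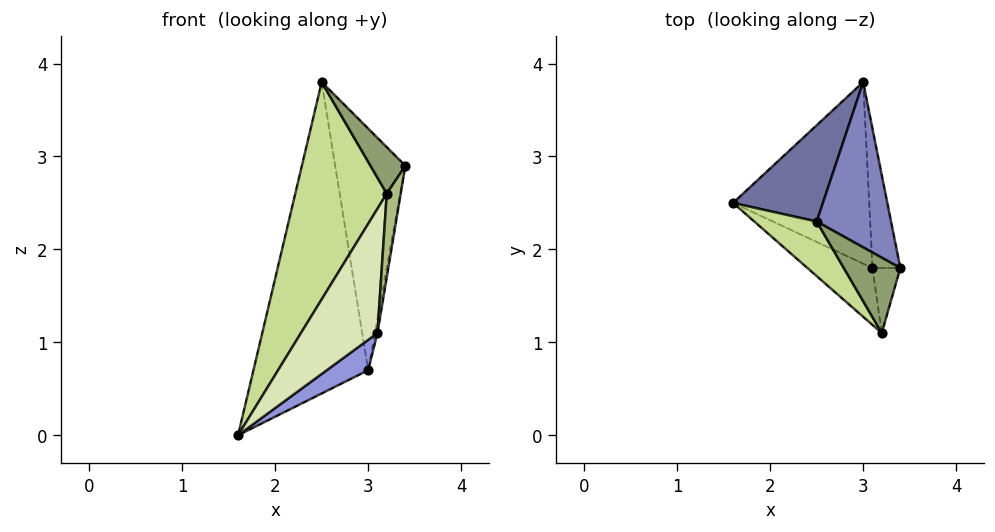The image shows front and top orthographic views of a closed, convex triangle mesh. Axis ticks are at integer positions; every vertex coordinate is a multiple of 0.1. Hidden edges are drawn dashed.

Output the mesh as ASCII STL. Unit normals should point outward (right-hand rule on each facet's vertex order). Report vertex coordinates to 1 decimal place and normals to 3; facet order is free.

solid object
 facet normal -0.719 0.664 0.205
  outer loop
   vertex 2.5 2.3 3.8
   vertex 3.0 3.8 0.7
   vertex 1.6 2.5 0.0
  endloop
 endfacet
 facet normal 0.715 0.577 0.395
  outer loop
   vertex 2.5 2.3 3.8
   vertex 3.4 1.8 2.9
   vertex 3.0 3.8 0.7
  endloop
 endfacet
 facet normal 0.543 -0.139 -0.828
  outer loop
   vertex 3.1 1.8 1.1
   vertex 1.6 2.5 0.0
   vertex 3.0 3.8 0.7
  endloop
 endfacet
 facet normal 0.986 0.016 -0.164
  outer loop
   vertex 3.1 1.8 1.1
   vertex 3.0 3.8 0.7
   vertex 3.4 1.8 2.9
  endloop
 endfacet
 facet normal 0.488 -0.458 0.743
  outer loop
   vertex 3.2 1.1 2.6
   vertex 3.4 1.8 2.9
   vertex 2.5 2.3 3.8
  endloop
 endfacet
 facet normal 0.965 -0.207 -0.161
  outer loop
   vertex 3.2 1.1 2.6
   vertex 3.1 1.8 1.1
   vertex 3.4 1.8 2.9
  endloop
 endfacet
 facet normal -0.780 -0.607 0.153
  outer loop
   vertex 3.2 1.1 2.6
   vertex 2.5 2.3 3.8
   vertex 1.6 2.5 0.0
  endloop
 endfacet
 facet normal -0.118 -0.903 -0.413
  outer loop
   vertex 3.2 1.1 2.6
   vertex 1.6 2.5 0.0
   vertex 3.1 1.8 1.1
  endloop
 endfacet
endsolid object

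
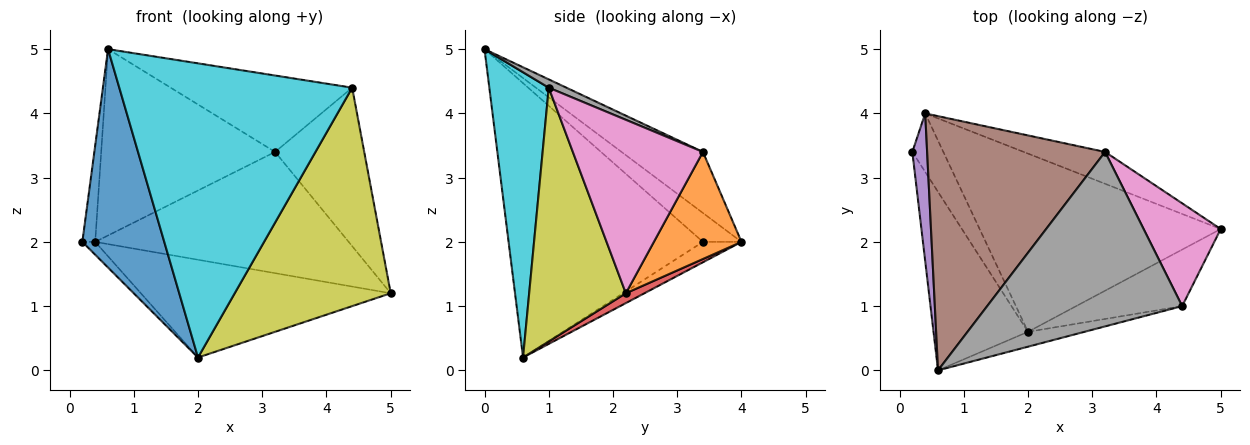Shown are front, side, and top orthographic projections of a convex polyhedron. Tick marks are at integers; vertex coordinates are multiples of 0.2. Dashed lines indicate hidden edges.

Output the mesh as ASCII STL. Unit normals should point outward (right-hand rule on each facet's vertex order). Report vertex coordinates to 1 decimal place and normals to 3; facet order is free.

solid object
 facet normal -0.878 -0.370 -0.302
  outer loop
   vertex 2.0 0.6 0.2
   vertex 0.6 0.0 5.0
   vertex 0.2 3.4 2.0
  endloop
 endfacet
 facet normal 0.317 0.917 -0.241
  outer loop
   vertex 0.4 4.0 2.0
   vertex 3.2 3.4 3.4
   vertex 5.0 2.2 1.2
  endloop
 endfacet
 facet normal -0.541 0.180 -0.821
  outer loop
   vertex 0.4 4.0 2.0
   vertex 2.0 0.6 0.2
   vertex 0.2 3.4 2.0
  endloop
 endfacet
 facet normal 0.036 0.481 -0.876
  outer loop
   vertex 0.4 4.0 2.0
   vertex 5.0 2.2 1.2
   vertex 2.0 0.6 0.2
  endloop
 endfacet
 facet normal -0.854 0.285 0.436
  outer loop
   vertex 0.4 4.0 2.0
   vertex 0.2 3.4 2.0
   vertex 0.6 0.0 5.0
  endloop
 endfacet
 facet normal -0.267 0.570 0.777
  outer loop
   vertex 0.4 4.0 2.0
   vertex 0.6 0.0 5.0
   vertex 3.2 3.4 3.4
  endloop
 endfacet
 facet normal 0.775 0.531 0.344
  outer loop
   vertex 4.4 1.0 4.4
   vertex 5.0 2.2 1.2
   vertex 3.2 3.4 3.4
  endloop
 endfacet
 facet normal 0.039 0.401 0.915
  outer loop
   vertex 4.4 1.0 4.4
   vertex 3.2 3.4 3.4
   vertex 0.6 0.0 5.0
  endloop
 endfacet
 facet normal 0.514 -0.830 -0.215
  outer loop
   vertex 4.4 1.0 4.4
   vertex 2.0 0.6 0.2
   vertex 5.0 2.2 1.2
  endloop
 endfacet
 facet normal 0.247 -0.968 -0.049
  outer loop
   vertex 4.4 1.0 4.4
   vertex 0.6 0.0 5.0
   vertex 2.0 0.6 0.2
  endloop
 endfacet
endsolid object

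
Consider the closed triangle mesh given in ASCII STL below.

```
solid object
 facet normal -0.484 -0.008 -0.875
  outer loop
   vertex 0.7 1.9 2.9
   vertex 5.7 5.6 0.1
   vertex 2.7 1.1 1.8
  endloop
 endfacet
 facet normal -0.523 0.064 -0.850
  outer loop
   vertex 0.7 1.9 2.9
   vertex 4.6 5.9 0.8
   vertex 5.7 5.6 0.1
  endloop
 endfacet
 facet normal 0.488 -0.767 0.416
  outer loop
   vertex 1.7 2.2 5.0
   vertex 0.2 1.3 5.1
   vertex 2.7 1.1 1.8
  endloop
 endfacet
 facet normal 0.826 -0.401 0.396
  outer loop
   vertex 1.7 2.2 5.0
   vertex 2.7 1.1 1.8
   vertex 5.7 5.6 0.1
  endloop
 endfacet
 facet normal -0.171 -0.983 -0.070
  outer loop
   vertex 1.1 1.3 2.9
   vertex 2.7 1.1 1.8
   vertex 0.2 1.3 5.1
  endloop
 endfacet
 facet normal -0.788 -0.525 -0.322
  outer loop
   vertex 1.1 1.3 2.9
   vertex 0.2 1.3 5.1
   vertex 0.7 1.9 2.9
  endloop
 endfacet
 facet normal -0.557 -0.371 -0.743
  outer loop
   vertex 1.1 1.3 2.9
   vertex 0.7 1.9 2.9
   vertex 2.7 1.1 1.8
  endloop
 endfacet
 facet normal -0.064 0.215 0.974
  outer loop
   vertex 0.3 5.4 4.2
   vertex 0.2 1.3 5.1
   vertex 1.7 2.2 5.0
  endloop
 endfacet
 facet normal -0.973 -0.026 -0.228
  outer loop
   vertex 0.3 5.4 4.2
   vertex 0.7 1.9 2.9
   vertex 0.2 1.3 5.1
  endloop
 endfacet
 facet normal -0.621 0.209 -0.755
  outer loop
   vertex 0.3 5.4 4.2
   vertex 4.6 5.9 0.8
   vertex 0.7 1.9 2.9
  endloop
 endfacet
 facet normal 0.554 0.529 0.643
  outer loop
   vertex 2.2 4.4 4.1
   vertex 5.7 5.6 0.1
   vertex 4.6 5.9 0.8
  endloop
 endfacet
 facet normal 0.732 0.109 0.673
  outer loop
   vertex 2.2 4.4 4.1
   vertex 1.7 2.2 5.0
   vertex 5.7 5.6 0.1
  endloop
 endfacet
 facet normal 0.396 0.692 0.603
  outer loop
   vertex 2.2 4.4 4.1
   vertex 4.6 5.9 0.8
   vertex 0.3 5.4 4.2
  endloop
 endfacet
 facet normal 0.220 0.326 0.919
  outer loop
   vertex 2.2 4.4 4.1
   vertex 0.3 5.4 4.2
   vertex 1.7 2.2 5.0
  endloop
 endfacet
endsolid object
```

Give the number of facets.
14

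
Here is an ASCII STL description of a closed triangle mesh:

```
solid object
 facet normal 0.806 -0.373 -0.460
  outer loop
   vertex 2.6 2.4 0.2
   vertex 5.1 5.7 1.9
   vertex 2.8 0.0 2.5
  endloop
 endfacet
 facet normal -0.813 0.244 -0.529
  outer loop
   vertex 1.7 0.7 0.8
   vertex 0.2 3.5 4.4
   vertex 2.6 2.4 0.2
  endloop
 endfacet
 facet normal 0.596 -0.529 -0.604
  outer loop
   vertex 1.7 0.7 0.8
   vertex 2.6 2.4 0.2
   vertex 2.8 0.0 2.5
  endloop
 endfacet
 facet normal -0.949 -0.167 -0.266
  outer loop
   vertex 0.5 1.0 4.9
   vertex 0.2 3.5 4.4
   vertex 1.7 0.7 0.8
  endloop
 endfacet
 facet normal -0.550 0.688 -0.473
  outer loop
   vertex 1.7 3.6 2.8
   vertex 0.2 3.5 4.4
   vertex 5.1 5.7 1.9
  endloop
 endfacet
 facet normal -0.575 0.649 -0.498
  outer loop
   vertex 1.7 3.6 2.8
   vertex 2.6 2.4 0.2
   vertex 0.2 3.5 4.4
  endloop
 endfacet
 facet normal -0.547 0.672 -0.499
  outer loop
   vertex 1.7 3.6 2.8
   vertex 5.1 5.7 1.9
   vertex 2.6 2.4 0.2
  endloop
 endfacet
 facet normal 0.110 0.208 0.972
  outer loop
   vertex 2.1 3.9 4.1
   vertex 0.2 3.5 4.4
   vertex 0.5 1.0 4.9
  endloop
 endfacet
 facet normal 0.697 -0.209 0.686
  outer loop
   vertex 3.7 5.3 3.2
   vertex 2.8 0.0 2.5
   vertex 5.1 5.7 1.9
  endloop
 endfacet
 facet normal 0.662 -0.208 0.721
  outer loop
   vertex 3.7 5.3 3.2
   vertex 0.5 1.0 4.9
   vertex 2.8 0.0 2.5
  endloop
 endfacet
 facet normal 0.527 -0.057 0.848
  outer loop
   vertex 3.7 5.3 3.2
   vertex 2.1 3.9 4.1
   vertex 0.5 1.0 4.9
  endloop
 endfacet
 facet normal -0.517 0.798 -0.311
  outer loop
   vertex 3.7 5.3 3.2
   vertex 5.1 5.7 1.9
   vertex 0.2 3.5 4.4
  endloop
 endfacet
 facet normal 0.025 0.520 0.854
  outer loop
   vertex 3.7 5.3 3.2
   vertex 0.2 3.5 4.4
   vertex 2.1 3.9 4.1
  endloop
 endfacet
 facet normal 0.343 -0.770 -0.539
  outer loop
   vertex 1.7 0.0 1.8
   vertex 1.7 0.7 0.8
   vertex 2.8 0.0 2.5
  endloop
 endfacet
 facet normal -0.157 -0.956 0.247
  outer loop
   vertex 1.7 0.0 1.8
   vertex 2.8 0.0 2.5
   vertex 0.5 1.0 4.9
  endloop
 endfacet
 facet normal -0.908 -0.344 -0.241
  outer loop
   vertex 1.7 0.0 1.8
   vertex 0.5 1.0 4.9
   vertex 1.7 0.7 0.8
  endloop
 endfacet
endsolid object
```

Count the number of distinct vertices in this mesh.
10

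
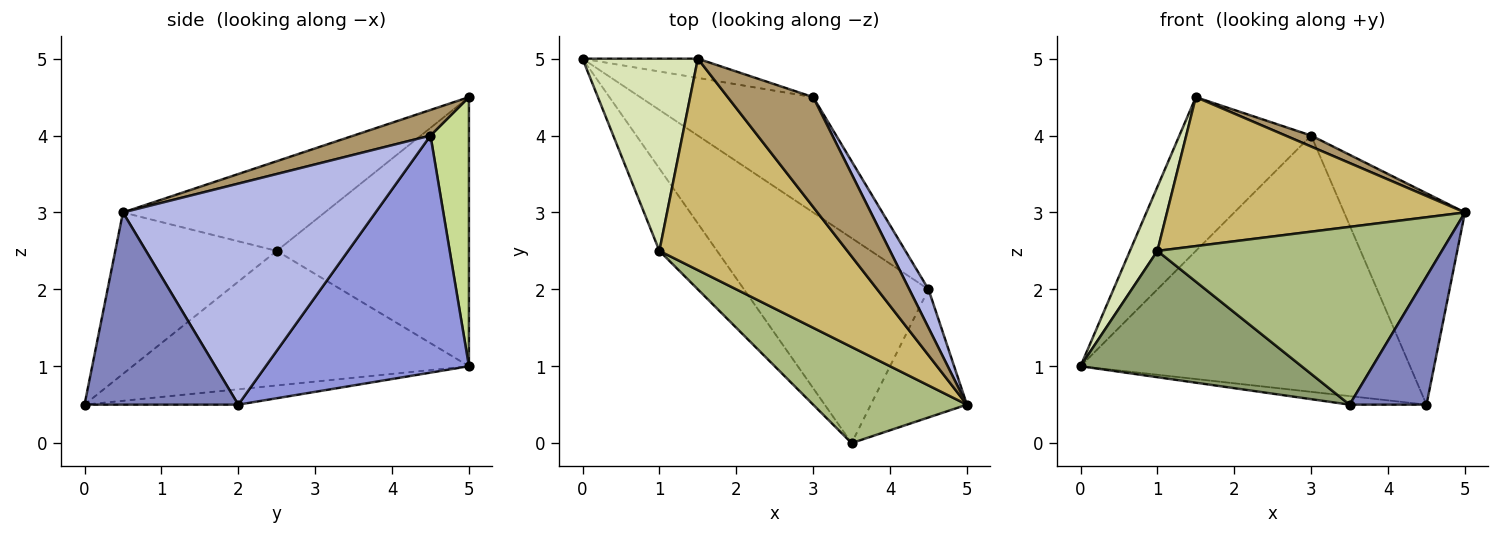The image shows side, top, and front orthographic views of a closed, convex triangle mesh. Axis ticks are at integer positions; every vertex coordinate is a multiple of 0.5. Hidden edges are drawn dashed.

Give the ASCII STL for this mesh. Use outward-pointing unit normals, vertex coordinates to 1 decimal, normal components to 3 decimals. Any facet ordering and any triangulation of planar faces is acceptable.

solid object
 facet normal -0.083 0.041 -0.996
  outer loop
   vertex 4.5 2.0 0.5
   vertex 3.5 0.0 0.5
   vertex 0.0 5.0 1.0
  endloop
 endfacet
 facet normal 0.816 -0.408 -0.408
  outer loop
   vertex 4.5 2.0 0.5
   vertex 5.0 0.5 3.0
   vertex 3.5 0.0 0.5
  endloop
 endfacet
 facet normal 0.490 0.795 -0.358
  outer loop
   vertex 3.0 4.5 4.0
   vertex 4.5 2.0 0.5
   vertex 0.0 5.0 1.0
  endloop
 endfacet
 facet normal 0.899 0.430 0.078
  outer loop
   vertex 3.0 4.5 4.0
   vertex 5.0 0.5 3.0
   vertex 4.5 2.0 0.5
  endloop
 endfacet
 facet normal -0.787 -0.517 -0.337
  outer loop
   vertex 1.0 2.5 2.5
   vertex 0.0 5.0 1.0
   vertex 3.5 0.0 0.5
  endloop
 endfacet
 facet normal -0.447 -0.787 0.425
  outer loop
   vertex 1.0 2.5 2.5
   vertex 3.5 0.0 0.5
   vertex 5.0 0.5 3.0
  endloop
 endfacet
 facet normal 0.278 0.953 -0.119
  outer loop
   vertex 1.5 5.0 4.5
   vertex 3.0 4.5 4.0
   vertex 0.0 5.0 1.0
  endloop
 endfacet
 facet normal -0.911 -0.130 0.391
  outer loop
   vertex 1.5 5.0 4.5
   vertex 0.0 5.0 1.0
   vertex 1.0 2.5 2.5
  endloop
 endfacet
 facet normal 0.286 -0.095 0.953
  outer loop
   vertex 1.5 5.0 4.5
   vertex 5.0 0.5 3.0
   vertex 3.0 4.5 4.0
  endloop
 endfacet
 facet normal -0.363 -0.537 0.762
  outer loop
   vertex 1.5 5.0 4.5
   vertex 1.0 2.5 2.5
   vertex 5.0 0.5 3.0
  endloop
 endfacet
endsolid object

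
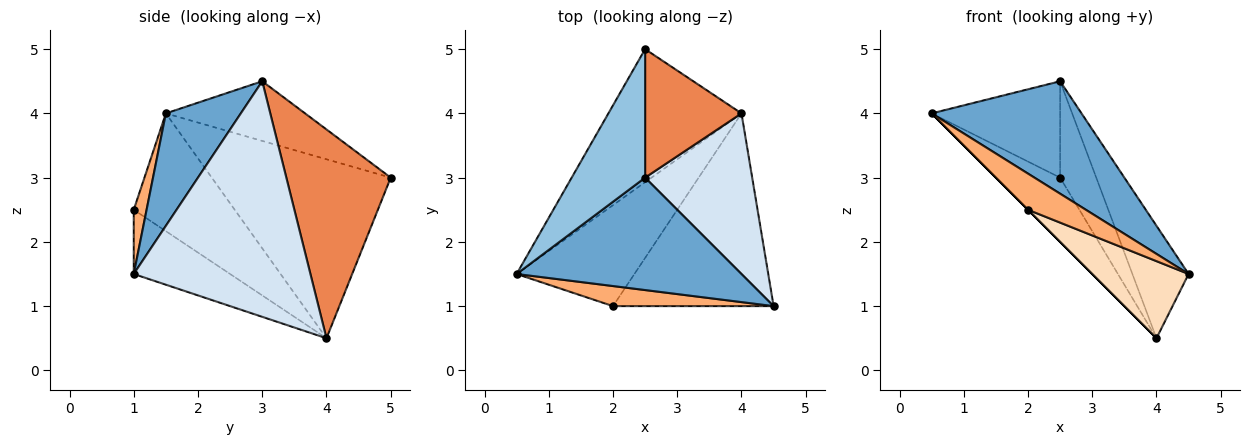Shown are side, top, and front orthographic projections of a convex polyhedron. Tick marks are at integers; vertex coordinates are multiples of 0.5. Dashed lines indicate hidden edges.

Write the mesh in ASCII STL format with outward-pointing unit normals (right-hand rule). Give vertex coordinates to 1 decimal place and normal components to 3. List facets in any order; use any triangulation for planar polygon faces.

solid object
 facet normal 0.333 -0.667 0.667
  outer loop
   vertex 2.5 3.0 4.5
   vertex 0.5 1.5 4.0
   vertex 4.5 1.0 1.5
  endloop
 endfacet
 facet normal -0.545 0.503 0.671
  outer loop
   vertex 2.5 3.0 4.5
   vertex 2.5 5.0 3.0
   vertex 0.5 1.5 4.0
  endloop
 endfacet
 facet normal -0.771 0.277 -0.573
  outer loop
   vertex 4.0 4.0 0.5
   vertex 0.5 1.5 4.0
   vertex 2.5 5.0 3.0
  endloop
 endfacet
 facet normal 0.874 0.278 0.397
  outer loop
   vertex 4.0 4.0 0.5
   vertex 2.5 3.0 4.5
   vertex 4.5 1.0 1.5
  endloop
 endfacet
 facet normal 0.866 0.300 0.400
  outer loop
   vertex 4.0 4.0 0.5
   vertex 2.5 5.0 3.0
   vertex 2.5 3.0 4.5
  endloop
 endfacet
 facet normal 0.191 -0.858 0.477
  outer loop
   vertex 2.0 1.0 2.5
   vertex 4.5 1.0 1.5
   vertex 0.5 1.5 4.0
  endloop
 endfacet
 facet normal -0.707 0.000 -0.707
  outer loop
   vertex 2.0 1.0 2.5
   vertex 0.5 1.5 4.0
   vertex 4.0 4.0 0.5
  endloop
 endfacet
 facet normal -0.348 -0.348 -0.870
  outer loop
   vertex 2.0 1.0 2.5
   vertex 4.0 4.0 0.5
   vertex 4.5 1.0 1.5
  endloop
 endfacet
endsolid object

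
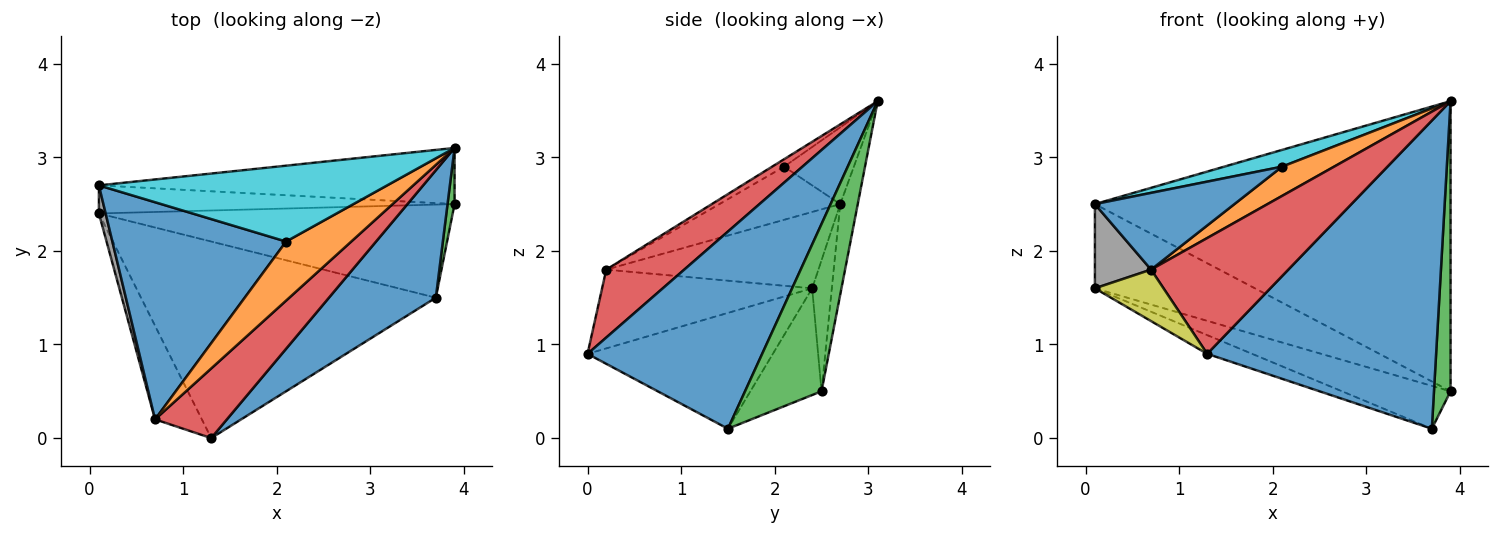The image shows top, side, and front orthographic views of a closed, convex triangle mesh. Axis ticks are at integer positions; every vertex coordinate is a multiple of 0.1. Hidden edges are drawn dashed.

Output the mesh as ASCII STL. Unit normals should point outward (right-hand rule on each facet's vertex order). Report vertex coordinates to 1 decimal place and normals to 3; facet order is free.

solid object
 facet normal 0.576 -0.755 0.312
  outer loop
   vertex 3.7 1.5 0.1
   vertex 3.9 3.1 3.6
   vertex 1.3 0.0 0.9
  endloop
 endfacet
 facet normal -0.048 0.981 -0.190
  outer loop
   vertex 3.9 2.5 0.5
   vertex 0.1 2.7 2.5
   vertex 3.9 3.1 3.6
  endloop
 endfacet
 facet normal 0.976 -0.212 0.041
  outer loop
   vertex 3.9 2.5 0.5
   vertex 3.9 3.1 3.6
   vertex 3.7 1.5 0.1
  endloop
 endfacet
 facet normal 0.438 -0.771 0.463
  outer loop
   vertex 0.7 0.2 1.8
   vertex 1.3 0.0 0.9
   vertex 3.9 3.1 3.6
  endloop
 endfacet
 facet normal -0.116 0.942 -0.314
  outer loop
   vertex 0.1 2.4 1.6
   vertex 0.1 2.7 2.5
   vertex 3.9 2.5 0.5
  endloop
 endfacet
 facet normal -0.264 0.403 -0.876
  outer loop
   vertex 0.1 2.4 1.6
   vertex 3.9 2.5 0.5
   vertex 3.7 1.5 0.1
  endloop
 endfacet
 facet normal -0.364 0.088 -0.927
  outer loop
   vertex 0.1 2.4 1.6
   vertex 3.7 1.5 0.1
   vertex 1.3 0.0 0.9
  endloop
 endfacet
 facet normal -0.963 -0.255 0.085
  outer loop
   vertex 0.1 2.4 1.6
   vertex 0.7 0.2 1.8
   vertex 0.1 2.7 2.5
  endloop
 endfacet
 facet normal -0.828 -0.270 -0.492
  outer loop
   vertex 0.1 2.4 1.6
   vertex 1.3 0.0 0.9
   vertex 0.7 0.2 1.8
  endloop
 endfacet
 facet normal -0.252 -0.209 0.945
  outer loop
   vertex 2.1 2.1 2.9
   vertex 3.9 3.1 3.6
   vertex 0.1 2.7 2.5
  endloop
 endfacet
 facet normal -0.277 -0.320 0.906
  outer loop
   vertex 2.1 2.1 2.9
   vertex 0.1 2.7 2.5
   vertex 0.7 0.2 1.8
  endloop
 endfacet
 facet normal -0.102 -0.441 0.892
  outer loop
   vertex 2.1 2.1 2.9
   vertex 0.7 0.2 1.8
   vertex 3.9 3.1 3.6
  endloop
 endfacet
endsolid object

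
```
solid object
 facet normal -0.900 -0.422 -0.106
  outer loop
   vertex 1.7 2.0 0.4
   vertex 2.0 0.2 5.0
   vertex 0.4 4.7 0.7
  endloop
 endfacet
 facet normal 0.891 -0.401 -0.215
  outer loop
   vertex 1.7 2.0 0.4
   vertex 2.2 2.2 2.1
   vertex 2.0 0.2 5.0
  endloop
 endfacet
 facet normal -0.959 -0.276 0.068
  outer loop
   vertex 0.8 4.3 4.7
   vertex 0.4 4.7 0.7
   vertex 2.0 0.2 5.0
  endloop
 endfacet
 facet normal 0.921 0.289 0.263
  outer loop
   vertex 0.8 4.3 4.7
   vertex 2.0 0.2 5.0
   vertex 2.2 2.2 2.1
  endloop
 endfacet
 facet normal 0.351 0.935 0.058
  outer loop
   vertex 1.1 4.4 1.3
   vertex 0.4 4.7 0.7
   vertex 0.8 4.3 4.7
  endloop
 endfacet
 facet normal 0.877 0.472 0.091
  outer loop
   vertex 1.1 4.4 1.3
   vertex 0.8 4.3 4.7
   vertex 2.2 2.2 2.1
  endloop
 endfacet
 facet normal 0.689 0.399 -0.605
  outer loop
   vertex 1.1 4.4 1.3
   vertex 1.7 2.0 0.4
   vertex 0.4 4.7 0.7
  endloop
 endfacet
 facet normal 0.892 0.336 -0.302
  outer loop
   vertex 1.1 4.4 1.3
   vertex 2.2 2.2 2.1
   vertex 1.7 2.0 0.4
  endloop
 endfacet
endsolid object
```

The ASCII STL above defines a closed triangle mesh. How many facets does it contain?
8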